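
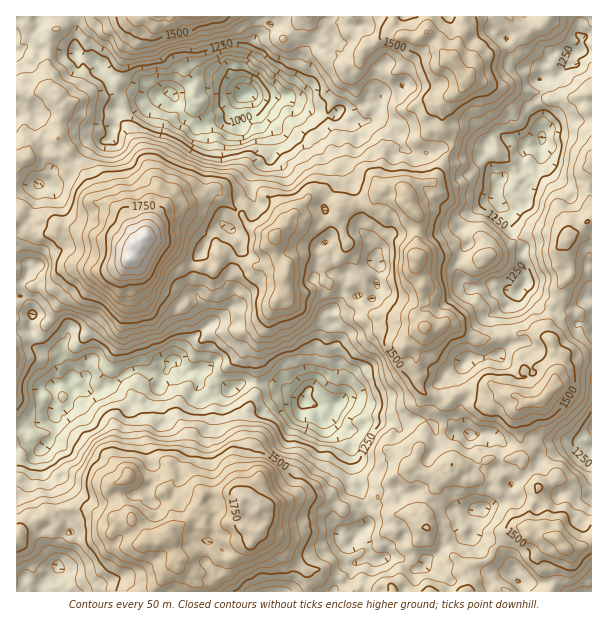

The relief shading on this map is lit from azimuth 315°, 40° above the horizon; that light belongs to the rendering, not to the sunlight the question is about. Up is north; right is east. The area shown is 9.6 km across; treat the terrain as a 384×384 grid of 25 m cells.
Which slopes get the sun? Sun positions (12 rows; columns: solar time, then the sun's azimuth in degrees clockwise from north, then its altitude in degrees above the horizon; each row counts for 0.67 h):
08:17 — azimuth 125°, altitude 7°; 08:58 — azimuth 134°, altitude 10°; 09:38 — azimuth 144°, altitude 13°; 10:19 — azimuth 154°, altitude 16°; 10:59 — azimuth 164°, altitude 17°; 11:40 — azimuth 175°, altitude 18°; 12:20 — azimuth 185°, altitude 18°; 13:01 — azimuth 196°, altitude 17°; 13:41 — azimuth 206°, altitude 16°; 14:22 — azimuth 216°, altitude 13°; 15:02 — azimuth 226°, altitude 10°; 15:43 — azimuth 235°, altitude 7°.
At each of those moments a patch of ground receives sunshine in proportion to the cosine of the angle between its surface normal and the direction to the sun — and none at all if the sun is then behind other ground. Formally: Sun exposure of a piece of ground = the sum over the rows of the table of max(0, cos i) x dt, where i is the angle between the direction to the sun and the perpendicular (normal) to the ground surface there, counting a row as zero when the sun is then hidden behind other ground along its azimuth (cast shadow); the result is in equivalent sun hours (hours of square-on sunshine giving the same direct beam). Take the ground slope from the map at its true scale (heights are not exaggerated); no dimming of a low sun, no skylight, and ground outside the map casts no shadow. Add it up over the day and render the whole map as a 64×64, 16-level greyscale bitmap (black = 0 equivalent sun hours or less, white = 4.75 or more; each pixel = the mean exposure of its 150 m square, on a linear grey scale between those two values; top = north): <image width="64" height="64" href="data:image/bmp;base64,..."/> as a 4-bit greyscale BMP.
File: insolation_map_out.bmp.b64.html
<image width="64" height="64" href="data:image/bmp;base64,Qk12CAAAAAAAAHYAAAAoAAAAQAAAAEAAAAABAAQAAAAAAAAIAAATCwAAEwsAABAAAAAAAAAAAAAAABEREQAiIiIAMzMzAERERABVVVUAZmZmAHd3dwCIiIgAmZmZAKqqqgC7u7sAzMzMAN3d3QDu7u4A////AIZlVXmHVDRpy7urzdzu3LqsuEFVdEMBERE0RSETNZ7sZ5ZEZ4mWVmecuGeMzszu2pmYUzEQIhADVTRTE2nJrMm6h0Zneay6l3mGVXnO79uoVWUhAAASMURVZ3d2rIrN2926qZmbze7HZWd4h63tzLZBFEVDETZ3RXQjeZu5vdy83Kruyrq5q7yWRHZGnO7aiFVCIkaZiKylIRJHu5iquYt3ncuYmZVVd5llRYeHi7qIl0RTNol1iodDI0ar26piJFZ3lmd4eXQjVWaJeIdodVV3ZlYzeIiJhlZlVpp3UiIRFZlmh2VohhACV3Z4ZVWXZVVou4ZWeWVUVUMiMzIhIyETNViHU0JDEBAFdkSImHeHZompiHZ2REVEMiMwAAATIQARJEQ0IgASMjRkV3dmZ4iZl0VHZCESR4d2dTAkMQIRIAAAE2hkEjWERGd4VTERNmdlITZlMjWIiru5VFZkI1QhAAE2h5vJUzQ0ETMRIzECNDJERWZql4m6y3Y0ZminZCEAIlZUJZhTNDIAEQAkQxAAEjJER6mZaKh2ZohSFXVDAAEkIzETIxJDQgARAAEyERERECNUaHNXeGVleIMjIgAQABADIzABJEMQABEAAAAAEAEAJGVDVDRDNXiIdjABESEAEDIzEAABAAAAAAAAAAAQAQAlZkRXQRESERNHdCIjNEIjMiAAAAAAAAAAAAIgAAAAEhIiEzVDEQACV2VUREYkRTMyAAAAAAAAAAAAASEAAAASERIRI0UzNFe7mZupc3UxEhASEAAAAAAAAAAAEgAAACQyE0QzZoq+/szczNy4hUIyITIQAAAAAAAAAAARAAAAESRGaJmqu93cvM3+3MuXREQyIQAAAAAAAAAAIiIgAREBIzRpqpq5iImGrLq7y1QkRDEQABEAABAAAAAjIzIiNDM1ZVebhWlWaIcyabupVEMyNEMiIRAAERIQABNEVjRmdlZ5mqUiElZ1EQE2qneHd3RURnQiIgEBIjVUZ2Vndmd2hnm6iHIhIyEQASVFZ5mZh3aHh2REMiMza828qHiIh2dlecqGh0ARAAJUMjR4eIiIqGeruYRDWahXu7zLmrqYnMuaqHiqZDIAAyMyJFhURnnMur7+zMupy8uqzP/8qru63cyqmqmJmWNDMjZFVFaah3zd3u/v/cq8uqrO/uy6mZqrp1aty8zKmpVGlzESNHunV7zO3///62iaqqzO7ty7p3l0R6q83GM0V3dSMhOGebiJu6zv/r3etUU2mszNynest2ZVZVaHUQABEyIkNWNGzv7M3v/8zOzLp3Z6zv7IeJdnZVYwETNTEAAAATZ3iam///7d3bqom73ZZXerupuXh1EjMzVQESZBAAE1djRau6qs3t3LuquFjLqYZFeHmt11M0JVZ3YRAhIAAjWJZKuZmqvu3LvKmIq5mHmFRmRHmImGRomZdUMjMzIBV5iYckeszN3e/+ypq7uoy5d3d0RWZnV3ioVFZYl3dDVVaap1NZmpiJvtyqqpqJmHiGVmhmdnUySJp2Zpre24aJpleGZnVUM0WLmb3JYkiXZGdEaGd6lTV1eYeHVou6eIh4hmvMlTJFVVR5rMpzVlQ4uWNWZWmWd2ZSRldCNWZVZ4mHi7uoZ3d2RXi6mIhCNFZ6mHdkd3ZphBASNEIiI1dlV5qph5d3ZUQiJlZXmVISZ2Zpqrl1NYl0QjMyJDIhJndVaKhFVmRCMjEQJWeac1dyEUeIeYZnmYiHh1QxARETRFM1llUxFFVUMAATZ5iYiEISJGZld4mqiKp4lkEBAREkQyI0QQAUh1UxAARmdoqVMSMRNVVniZeLhEablRESMRNDAkEQACVUMQAAADRGeXMSYwAWdkQ2eYd2V5hnUiRDQyETQxATRBAAAAAjNERWVCMgABJGMRRndkNWZXd1NERDEUZWVWZTEAAAAiERIhEiEQAAABEjRFIiE1ZUNnRTVUIDV2eadmQhAAASAAAAAAEQAAAAATNFIAAAAEd2ZndTQhRniKd4ZCAAACEAAAAAAAAAAAAAIyEAAAAANmU4qFQxJFRjNGVkAAAAEAAAAAAAAAAAEQIRAREAAAE3ZWZ2MiM0VEM0VkEAAAAQAAAAAAAAAAABIhEAEzI3iGeHZVNVQkVDIxNVMiEAAAAAAAAAAAAAAiIhMhIiEkaauJuoRolUVlVDM0Q0MxAAAAAAAAAAAAEiESIBEyJHZmd2eLurundmZEMjRXZkIhAAAAAAAAAAABESIyNWZGiYiYl4q8mHiJh3ZWeHd2QyIQAAAAIQAAABEBNVZXdkd5h5mru8uoesuYdoiYdFd2VRAAAAIzEAAAERRHaruFRBJGWL7szMqniIiHVXVDEVVWVCEAEkMgAAJGeHWayod2MiNEat26yoZDMkVEMyEiE0aGZ2ZkREMiNomol5rLqal2h4Z3mHU1UhIiMiEiMgEiWKvc25hlZWeYm8uqqZi5h5qZu5ZWQyNIdkIBJUMiM0V8///bmKuXiKrMypuWR5l0aYh6lCVnV4dmZDQ0I1Qkiq3v/93f/+//3d7aqFU2eqq7p2U0M1iImoVUMnV2eHibu83v///////tzKp2dURYzuzIYQMTM1eqmql3Z1aamc3Kur7//////6h2eahVhjOKmXpjJHMTVpztuGWHVXiqqKq7q+7e//66yUJoqGhVNFYhI0IlZld4Zpu6mnZUNpmaiIipic7//f2nh2mphXp3MyAQIiVGd5USWHmo"/>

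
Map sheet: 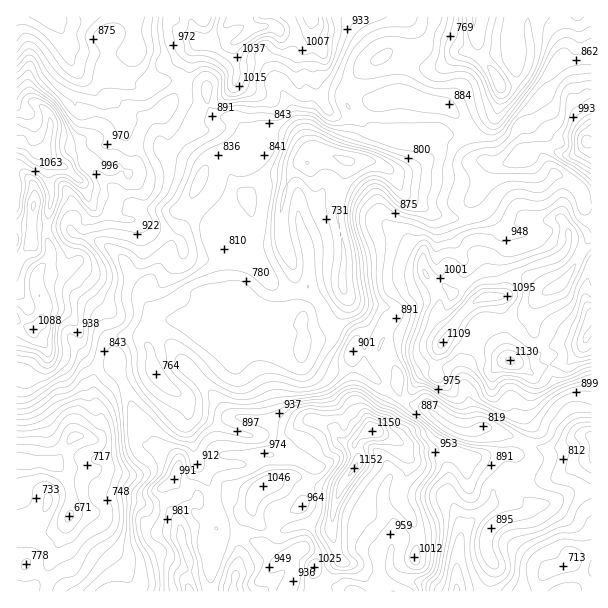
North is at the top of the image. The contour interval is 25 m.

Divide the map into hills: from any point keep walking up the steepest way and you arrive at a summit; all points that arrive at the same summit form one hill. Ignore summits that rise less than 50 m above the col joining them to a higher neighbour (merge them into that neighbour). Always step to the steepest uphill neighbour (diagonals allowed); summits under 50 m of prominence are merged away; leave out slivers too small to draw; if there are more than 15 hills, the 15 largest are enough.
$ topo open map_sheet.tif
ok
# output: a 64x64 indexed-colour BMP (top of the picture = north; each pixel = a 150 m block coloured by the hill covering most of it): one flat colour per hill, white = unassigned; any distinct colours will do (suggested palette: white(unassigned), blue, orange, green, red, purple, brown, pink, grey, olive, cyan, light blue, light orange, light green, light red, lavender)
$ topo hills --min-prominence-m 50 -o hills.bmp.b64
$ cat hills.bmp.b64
<image width="64" height="64" href="data:image/bmp;base64,Qk12CAAAAAAAAHYAAAAoAAAAQAAAAEAAAAABAAQAAAAAAAAIAAATCwAAEwsAABAAAAAAAAAA////ALR3HwAOf/8ALKAsACgn1gC9Z5QAS1aMAMJ34wB/f38AIr28AM++FwDox64AeLv/AIrfmACWmP8A1bDFABERERERERqqqqqqzMzMzCIiIiIiIiIiIiERERERERERERERERERqqqqqqrMzMzMwiIiIiIiIiIiIRERERERERERERERERGqqqqqqszMzMzCIiIiIiIiIiIhERERERERERERERERGqqqqqqqzMzMzMIiIiIiIiIiIiERERERERERERERERGqqqqqqqrMzMwiIiIiIiIiIiIiIREREREREREREREREaqqqqqqqszMyyIiIiIiIiIiIiIhEREREREREREREREaqqqqqqqqy7u7IiIiIiIiIiIiIiIREREREREREREREaqqqqqqqqq7u7uyIiIiIiIiIiIiIhEREREREREREREaqqqqqqqqoru7u7IiIiIiIiIiIiIiIRERERERERERESIiqqqqqqoiu7u7u7siIiIiIiIiIiIiIRERERERERERIiIiIiIqoiK7u7u7uyIiIiIiIiIiIiIhEREREREREREiIiIiIiIiIru7u7u7IiIiIiIiIiIiIiERERERERERESIiIiIiIiIru7u7u7uyIiIiIiIiIiIiIiERERERERESIiIiIiIiIiu7u7u7u7IiIiIiIiIiIiIiIiIiIRERFSIiIiIiIiIiIiIiIru7IiIiIiIiIiIiIiIiIiIiIVVVUiIiIiIiIiIiIiIiIiIiIiIiIiIiIiIiIiIiIiIiVVVVIiIiIiIiIiIiIiIiIiIiIiIiIiIiIiIiIimZkiJVVVVVUiIiIiIiIiIiIiIiIiIiIiIiIiIiIiKZmZmZkVVVVVVSIiIiIiIiIiIiIiIiIiIiIiIiIhEZmZmZmZkRVVVVVVIiIiIiIiIiIiIiIiIiIiIiIiIhERmZmZmZmRFVVVVVUiIiIiIiIiIiIiIiIiIiIiIiIRERmZmZmZmREVVVVVVSIiIiIiIiIiIiIiIiIiIiIiERERGZmZmZmZERVVVVVVEiIiIhEiIiIiIiIiIiIiIiIREREZmZmZmZERFVVVVVUREiIhERIiIiIiIiIiIiIhERERERmZmZmZkREVVVVVVRERERERESIiIiIiIiIiIhEYgRERiZmZmZkRERVVVVVVEREREREREiIiIiIiERERERiIiIiJmZmZmRERFVVVVVURERERERERIiIiIiERERERGIiIiIiZmZmZEREVVVVVVVERERERERESIiIiIREREREYiIiIiJmZmZERERVVVVVVVVFVEREREzESIiIhERERERiIiIiImZmZkRERFVVVVVVVVVVRERMzMxERESERERERiIiIiIiImZkREREVVVVVVVVVVVMzMzMzERERERERERiIiIiIiIiIiRERERVVVVVVVVVVMzMzMzEREREREREYiIGIiIiIiIiIERERFVVVVVVVVVMzMzMzMRERERERERERERiIiIiIiIiBEREVVVVVVTMzMzMzMzMxERERERERERERERGBiIiIiIgRERVVVVVTMzMzMzMzMxERERERERERERERERGIiIiIgRERFVVVVTMzMzMzMzMzERERERERERERERERERiIiIgREREVVVVTMzMzMzMzMzMRERERERERERERERERGIiIgRERERNVVVMzMzMzMzMzMxEREREREREREREREREREYiBERERE1VVUzMzMzMzMzMzERERERERERERERERERERGIERERETNVVTMzMzMzMzMzMREREREREREREREREREREYERERERMzMzMzMzMzMzMzMxEREREREREREREREREREREREREREzMzMzMzMzMzMzMRERERERERERERERERERERERERERETMzMzMzMzMzMzERERERERERERERERERREREERERERERMzMzMzMzMzMzMREREREREREREREREURERERBERERERQzMzMzMzMzMzMzEREREREREREREREUREREREQRERERFDMzMzMzMzMzMzMREREREREREREREUREREREREREQRFEMzMzMzMzMzMzMzERERERERERERERREREREREREREREQzMzMzMzMzMzMzMREREREREREREREURERERERERERERDMzMzMzMzMzMzMzMxERERERF3ERERFEREREREREREREMzMzMzMzMzMzMzMzMREREXd3cREREUREREREREREREQzMzMzMzMzMzMzMzM2EREWd3d3ERERRERERERERERERDMzMzMzMzMzMzMzMzZmZmZ3d3cREREREREUREREREREMzMzMzMzMzMzMzMzZmZmZ3d3dxERERERERFEREREREQzMzMzMzMzMzMzM2ZmZmZnd3dxERERERERERRERERERDMzMzMzMzMzMzM2ZmZmZnd3d3EREREREREREUREREREMzMzMzMzMzMzMzZmZmZmd3d3cRERERERERERREREREQzMzMzMzM2ZjM2ZmZmZmd3d3dxEREREREREREURERERDMzMzMzM2ZmZmZmZmZmZnd3d3cRERERERERERFEREREMzMzMzMzNmZmZmZmZmZmd3d3d3ERERERERERERREREQzMzMzMzM2ZmZmZmZmZmZnd3d3d3ERERERERERFERERDMzMzMzMzZmZmZmZmZmZmd3d3d3d3EXd3dxEREUREREMzMzMzMzNmZmZmZmZmZmZ3d3d3d3d3d3d3ERERREREQzMzMzMzM2ZmZmZmZmZmZnd3d3d3d3d3d3cRERFERERDMzMzMzMzZmZmZmZmZmZmd3d3d3d3d3d3dxEREURERE"/>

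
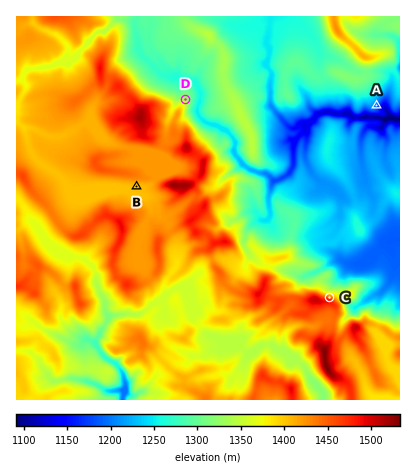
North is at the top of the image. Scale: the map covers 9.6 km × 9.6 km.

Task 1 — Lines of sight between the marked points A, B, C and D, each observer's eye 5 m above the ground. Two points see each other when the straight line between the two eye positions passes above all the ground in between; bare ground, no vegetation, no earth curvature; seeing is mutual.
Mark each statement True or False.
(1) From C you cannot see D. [False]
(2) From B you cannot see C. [True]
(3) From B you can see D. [False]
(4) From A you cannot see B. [True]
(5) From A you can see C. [True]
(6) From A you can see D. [False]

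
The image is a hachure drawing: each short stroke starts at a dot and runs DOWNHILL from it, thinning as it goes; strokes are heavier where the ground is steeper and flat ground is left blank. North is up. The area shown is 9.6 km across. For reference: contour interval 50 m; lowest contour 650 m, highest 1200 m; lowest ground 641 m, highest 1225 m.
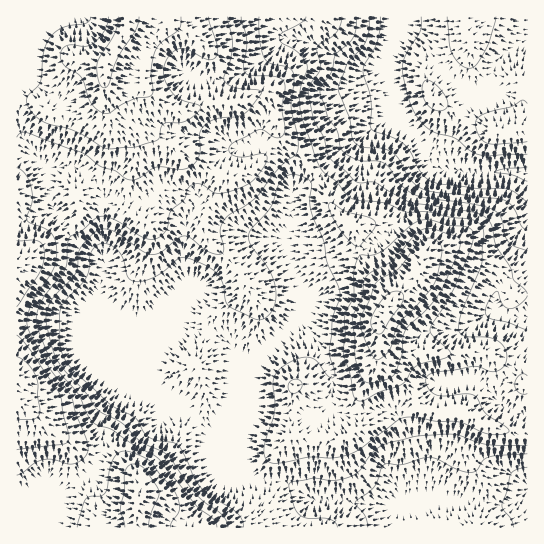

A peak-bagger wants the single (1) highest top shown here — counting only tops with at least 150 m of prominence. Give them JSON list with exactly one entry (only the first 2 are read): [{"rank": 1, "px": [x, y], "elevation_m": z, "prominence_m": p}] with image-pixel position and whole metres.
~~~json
[{"rank": 1, "px": [386, 310], "elevation_m": 1117, "prominence_m": 209}]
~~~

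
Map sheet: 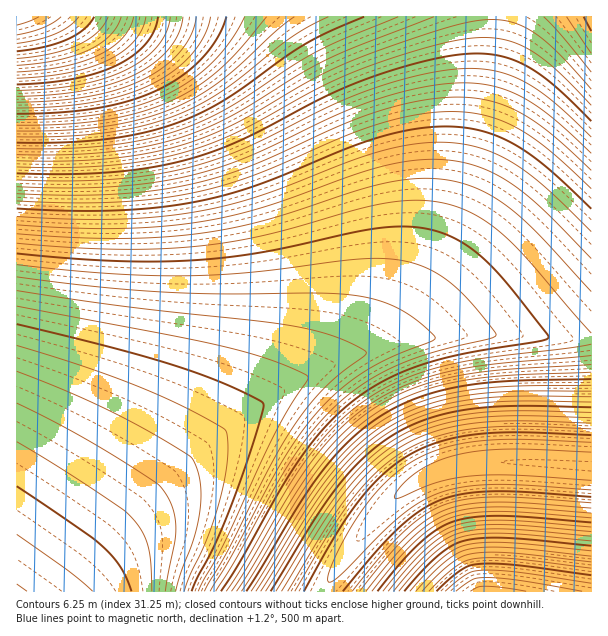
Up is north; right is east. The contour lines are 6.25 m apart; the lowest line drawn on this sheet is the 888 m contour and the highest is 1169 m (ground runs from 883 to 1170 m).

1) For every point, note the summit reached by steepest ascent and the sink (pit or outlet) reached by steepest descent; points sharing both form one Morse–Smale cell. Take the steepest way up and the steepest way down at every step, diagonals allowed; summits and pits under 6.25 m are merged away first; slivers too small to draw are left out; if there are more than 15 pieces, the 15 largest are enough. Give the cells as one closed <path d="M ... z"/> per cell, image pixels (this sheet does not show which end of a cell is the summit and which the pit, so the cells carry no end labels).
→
<path d="M492 16l-476 1 1 575 45 0 35-43 44-45 53-48 40-34 62-40 43-21 42-13 9-9 25-40 23-44 25-69 21-87 9-64z"/><path d="M515 334l-72 2-47 7-49 15-51 24-56 36-58 48-70 67-50 58 261 1 23-37 32-40 26-25 31-18 29-8 33-2 94 4 1-125z"/><path d="M591 16l-98 1-1 33-8 49-21 87-25 69-23 44-31 47 45-9 35-3 51 0 77 5z"/><path d="M519 462l-55 2-29 8-18 9-22 17-27 27-42 59-2 7 267 1 1-125z"/>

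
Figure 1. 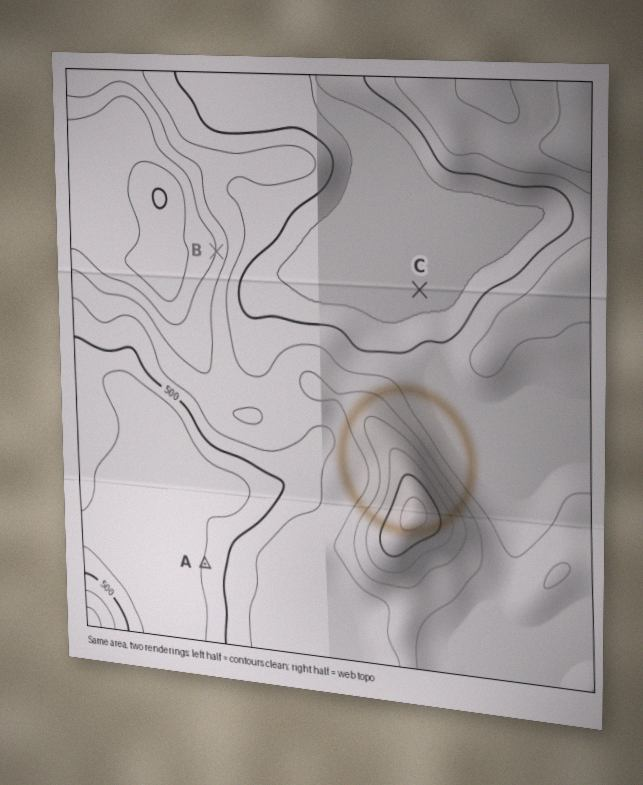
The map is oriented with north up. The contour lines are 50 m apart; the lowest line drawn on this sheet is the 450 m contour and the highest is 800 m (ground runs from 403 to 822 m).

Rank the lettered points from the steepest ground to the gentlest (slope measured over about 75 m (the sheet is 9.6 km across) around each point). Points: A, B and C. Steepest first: B A C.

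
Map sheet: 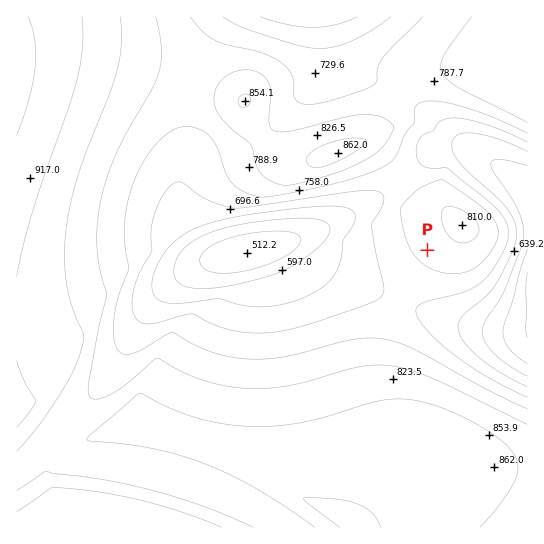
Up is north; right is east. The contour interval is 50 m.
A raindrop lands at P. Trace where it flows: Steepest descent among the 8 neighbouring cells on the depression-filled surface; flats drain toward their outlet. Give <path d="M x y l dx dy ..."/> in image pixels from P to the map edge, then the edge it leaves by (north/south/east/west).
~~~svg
<path d="M427 250l-36 36 0 7 10 9 8 4 2 0 4 3 7 1 4 3 3 0 5 2 4 0 5 3 10 1 1 2 5 0 2 1 6 0 2 1 58 0"/>
exit: east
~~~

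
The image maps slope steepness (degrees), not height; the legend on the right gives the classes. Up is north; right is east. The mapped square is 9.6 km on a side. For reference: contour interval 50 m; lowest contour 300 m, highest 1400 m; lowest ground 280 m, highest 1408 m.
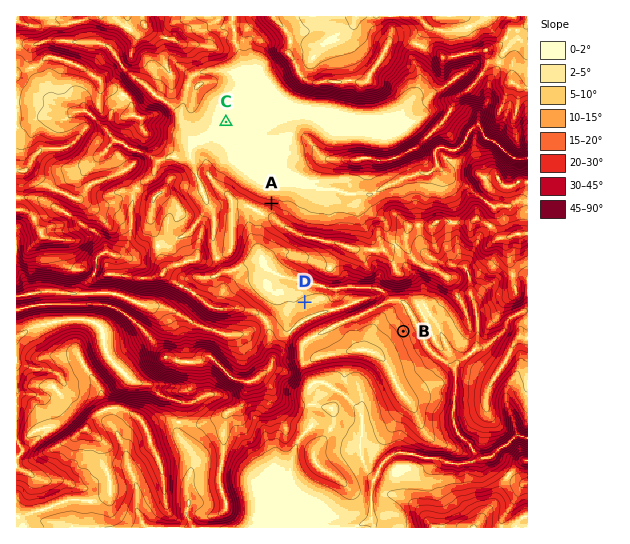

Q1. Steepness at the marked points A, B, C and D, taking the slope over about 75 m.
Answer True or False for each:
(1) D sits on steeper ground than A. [False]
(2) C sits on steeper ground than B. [False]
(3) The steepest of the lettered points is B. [False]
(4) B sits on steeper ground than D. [True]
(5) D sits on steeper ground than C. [True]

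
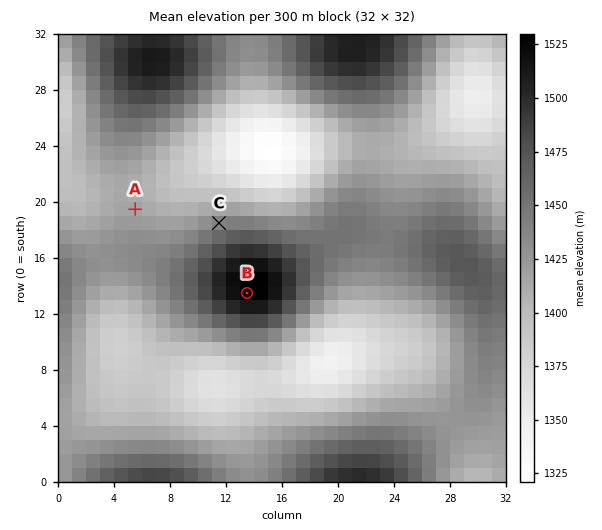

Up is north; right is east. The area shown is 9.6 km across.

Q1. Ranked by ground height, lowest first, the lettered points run A C B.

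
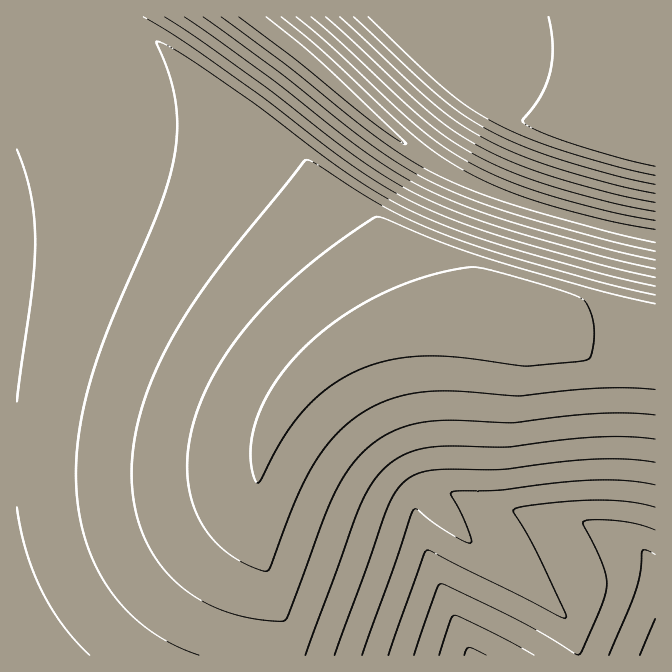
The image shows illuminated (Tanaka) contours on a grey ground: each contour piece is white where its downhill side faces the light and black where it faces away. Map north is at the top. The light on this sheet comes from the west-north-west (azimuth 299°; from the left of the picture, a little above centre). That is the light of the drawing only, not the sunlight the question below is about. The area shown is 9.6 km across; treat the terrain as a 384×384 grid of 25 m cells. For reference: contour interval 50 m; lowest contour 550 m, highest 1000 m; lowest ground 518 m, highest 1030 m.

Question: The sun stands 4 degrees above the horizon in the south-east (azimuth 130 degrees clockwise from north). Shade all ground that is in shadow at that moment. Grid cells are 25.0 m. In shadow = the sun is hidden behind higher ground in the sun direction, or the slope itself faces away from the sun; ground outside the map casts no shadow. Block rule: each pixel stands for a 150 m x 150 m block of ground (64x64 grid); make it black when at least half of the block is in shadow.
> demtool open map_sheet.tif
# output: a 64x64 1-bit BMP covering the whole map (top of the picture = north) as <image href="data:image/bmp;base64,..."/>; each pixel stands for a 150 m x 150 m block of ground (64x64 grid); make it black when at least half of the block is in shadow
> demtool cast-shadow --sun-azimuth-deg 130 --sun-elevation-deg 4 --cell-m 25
<image width="64" height="64" href="data:image/bmp;base64,Qk0+AgAAAAAAAD4AAAAoAAAAQAAAAEAAAAABAAEAAAAAAAACAAATCwAAEwsAAAIAAAAAAAAA////AAAAAAAAAAAAAAAAAAAAAAAAAAAAAAAAAAAAAAAAAAAAAAAAAAAAAAAAAAAAAAAAAAAAAAAAAAAAAAAAAAAAAAAAAAAAAAAAAAAAAAAAAAAAAAAAAAAAAAAAAAAAAAAAAAAAAAAAAAAAAAAAAAAAAAAAAAAAAAAAAAAAAAAAAAAAAAAAAAAAAAAAAAAAAAAAAAAAAAAAAAAAAAAAAAAAAAAAAAAAAAAAAAAAAAAAAAAAAAAAAAAAAAAAAAAAAAAAAAAAAAAAAAAAAAAAAAAAAAAAAAAAAAAAAAAAAAAAAAAAAAAAAAAAAAAAAAAAAAAAAAAAAAAAAAAAAAAAAAAAAAAAAAAAAAAAAAAAAAAAAAAAAAAAAAAAAAAAAAAAAAAAAAAAAB8AAAAAAAAB/wAAAAAAAB//AAAAAAAA//8AAAAAAAf//wAAAAAAH///AAAAAAB///8AAAAAAf///gAAAAAD///wAAAAAA///8AAAAAAH//+AAAAAAA///gAAAAAAH//4AAAAAAA//+AAAAAAAD//gAAAAAAAf/4AAAAAAAD//AAAAAAAAP/wAAAAAAAB/8AAAAAAAAP/gAAAAAAAA/4AAAAAAAAH/AAAAAAAAA/wAAAAAAAAD+AAAAAAAAAfwAAAAAAAAD8AAAAAAAAAPAAAAAAAAAB4AAAAAAAAAOAAAAAAA=="/>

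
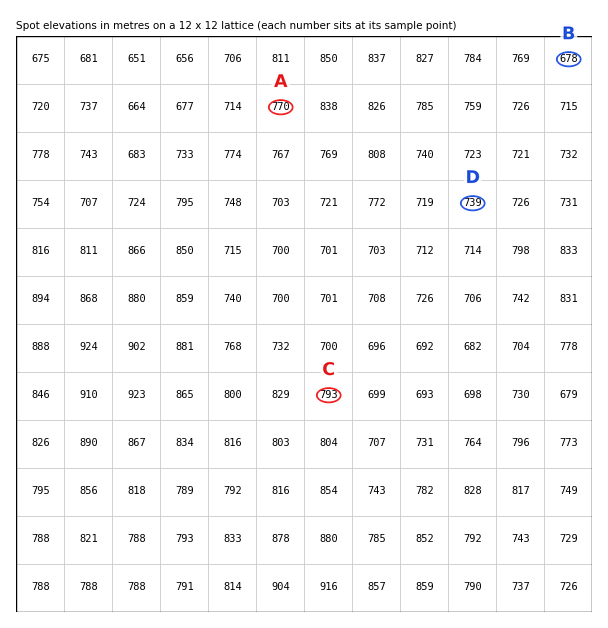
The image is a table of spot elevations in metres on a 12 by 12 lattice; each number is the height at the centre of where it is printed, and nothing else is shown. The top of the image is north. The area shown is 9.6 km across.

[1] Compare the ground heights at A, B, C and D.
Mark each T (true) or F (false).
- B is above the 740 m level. F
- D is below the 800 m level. T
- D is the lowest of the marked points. F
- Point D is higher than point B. T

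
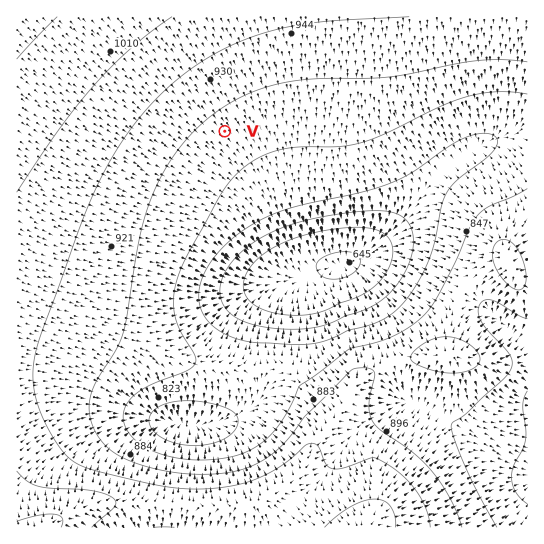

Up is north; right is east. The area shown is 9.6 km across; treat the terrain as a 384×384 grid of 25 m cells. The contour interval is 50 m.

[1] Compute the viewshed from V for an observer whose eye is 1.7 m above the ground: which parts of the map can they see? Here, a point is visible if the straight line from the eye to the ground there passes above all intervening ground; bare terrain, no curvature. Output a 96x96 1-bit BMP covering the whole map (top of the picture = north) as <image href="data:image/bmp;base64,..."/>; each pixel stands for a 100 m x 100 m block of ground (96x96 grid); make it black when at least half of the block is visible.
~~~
<image width="96" height="96" href="data:image/bmp;base64,Qk2+BAAAAAAAAD4AAAAoAAAAYAAAAGAAAAABAAEAAAAAAIAEAAATCwAAEwsAAAIAAAAAAAAA////AAAAAAD/AAAAAAAD/4AAAAD/gAAAAAAB/8AAAAD/4AAAAAAB//AAAAD//AAAAAAB//gAAAD//8AP/+AA//wAAAD///////4A//+AAAD///////+Af//4AAD////////Af//8AAD////////wf//8AAD////////4P//4AAD////////8H//wAAD////////+D//AAAD////////+B/8AAAD/////////A/wAAAD///+AA///gPAAAAD///gAAP//gAAAAAD//+AAAD//wAAAAAD//4AAAB//wAAAAAD//wAAAA//4AAAAAD//gAAAAf/8AAAAAD//AAAAAP/8AAAAAD/+AAAAAH/+AAAAAD/8AAAAAH/+AAAAAD/8AAAAAD//AAAAAD/4AAAAAD//gAAAAD/4AAAAAB//wAAAAD/wAAAAAB//wAAAAD/wAAAAAB//4AAAAD/gAAAAAD//8AAAAD/gAAAAf////AAAAD/gAAAP/////wAAAB/AAAB///////4AAAEAAAP////////gAAAAAB/////////+AAAAAP//////////gAAAA///////////gAAAf///////////AAAD////+A//////AAAH////AAAf///+AAAP///4AAAH///8AAAP///wAAAB///4AAAf///gAAAAP//4AQAf///AAAAAD//4AwAf///AAAAAA//4DwAf//+AAAAAAf/8HgA///+AAAAAAH/+PgA///+AAAAAAH///gA///+AAAAAAD///gA///+AAAAAAB///gA///+AAAAAAA///gA////AAAAAAA///gA////AAAAAAAf//AA////gAAAAAAf//AA////gAAAAAAP//AA////wAAAAAAP//AA////4AAAAAAH//AA////8AAAAAAH//gA////+AAAAAAH//wA/////AAAAAAD//8Af////wAAAAAD//8Af////4AAAAAB//8Af/////AAAAAB//8Af/////wAAAAA//8AP//////gAAAAP/8AP//////+AAAAH/8AP///////wAAAB/8AH///////8AAAAf8AH///////+AAAAH8AD////////AAAAB8AD////////gAAAAcAB////////gAAAAMAB////////wAAAAAAA////////4AAAAAAA////////4AAAAAAAf///////8AAAAAAAP///////8AAAAAAAH///////+AAAAAAAD////////AAAAAAAB////////AAAAAAAA////////gAAAAAAAf///////wAAAAAAAP///////4AAAAAAAH///////8AAAAAAAD///////+AAAAAAAB////////AAAMAAAAf///////wAA8AAAAP///////8AH8AAAAH//////////8AAAAD//////////8AAAAA//////////8AAAAAf/////////8AAAAAP/////////8AAAAAH/////////8AAAAAD/////////8AAAAAB/////////8AAAAAAf////////8="/>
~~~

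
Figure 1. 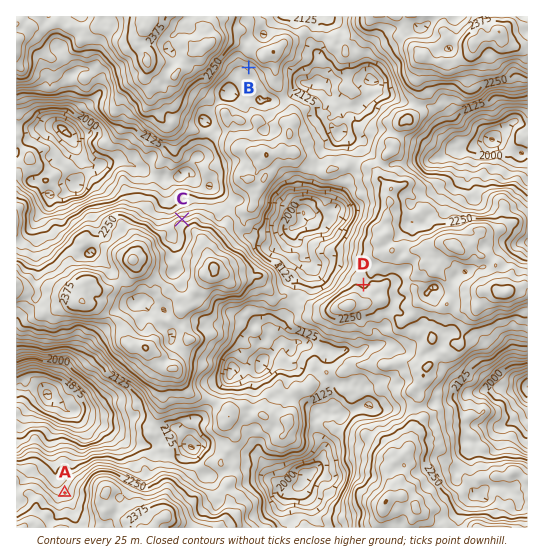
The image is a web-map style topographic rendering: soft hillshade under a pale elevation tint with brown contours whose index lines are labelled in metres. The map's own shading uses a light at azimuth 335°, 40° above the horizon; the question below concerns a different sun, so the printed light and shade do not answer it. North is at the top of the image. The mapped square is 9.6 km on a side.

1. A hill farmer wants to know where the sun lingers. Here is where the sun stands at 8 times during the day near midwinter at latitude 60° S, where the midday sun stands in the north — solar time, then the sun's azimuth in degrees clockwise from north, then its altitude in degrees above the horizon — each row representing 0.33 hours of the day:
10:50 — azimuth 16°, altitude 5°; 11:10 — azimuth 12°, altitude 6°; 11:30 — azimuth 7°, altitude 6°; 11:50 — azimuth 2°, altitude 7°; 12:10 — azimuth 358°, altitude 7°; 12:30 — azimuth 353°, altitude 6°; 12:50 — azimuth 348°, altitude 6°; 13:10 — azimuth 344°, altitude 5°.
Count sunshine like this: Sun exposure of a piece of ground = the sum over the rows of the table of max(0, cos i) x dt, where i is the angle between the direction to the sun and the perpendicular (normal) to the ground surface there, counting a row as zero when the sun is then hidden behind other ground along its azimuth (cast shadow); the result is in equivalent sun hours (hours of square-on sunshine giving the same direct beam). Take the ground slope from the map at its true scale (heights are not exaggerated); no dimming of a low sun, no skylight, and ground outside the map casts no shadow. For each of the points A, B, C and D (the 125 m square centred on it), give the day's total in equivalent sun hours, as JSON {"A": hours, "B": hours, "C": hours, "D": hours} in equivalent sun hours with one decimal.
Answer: {"A": 0.5, "B": 0.0, "C": 0.9, "D": 0.5}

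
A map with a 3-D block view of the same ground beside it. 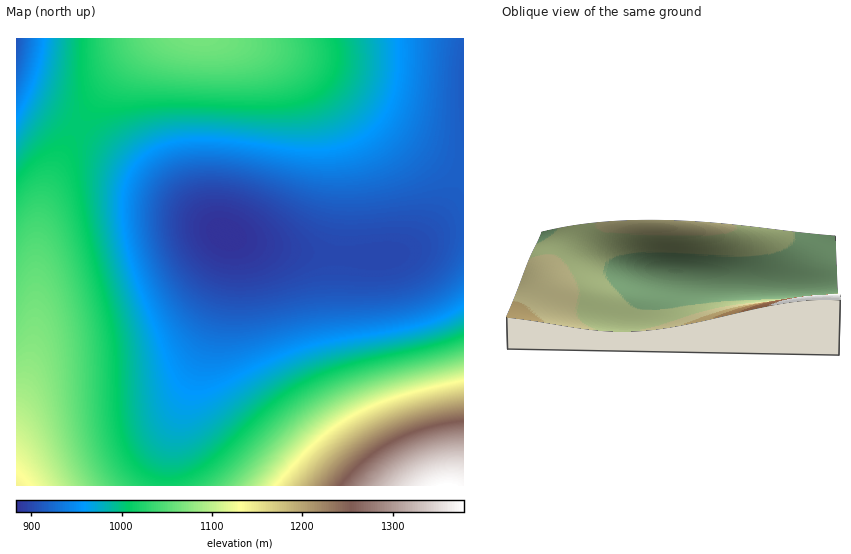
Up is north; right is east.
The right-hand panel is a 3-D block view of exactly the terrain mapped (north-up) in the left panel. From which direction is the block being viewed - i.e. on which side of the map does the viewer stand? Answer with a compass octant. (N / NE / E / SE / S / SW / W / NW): S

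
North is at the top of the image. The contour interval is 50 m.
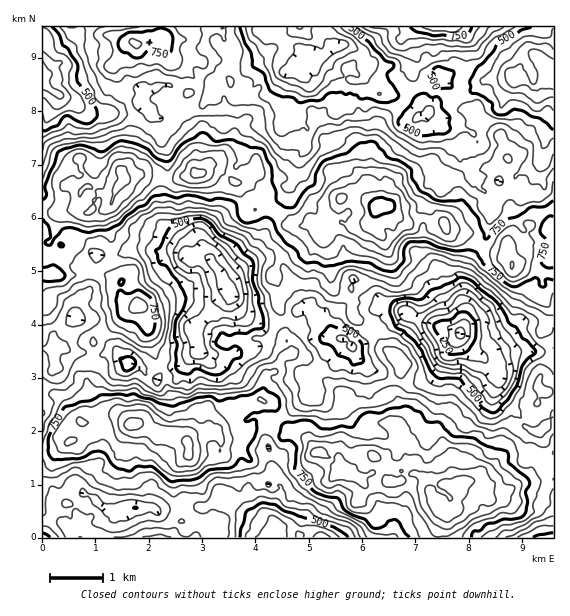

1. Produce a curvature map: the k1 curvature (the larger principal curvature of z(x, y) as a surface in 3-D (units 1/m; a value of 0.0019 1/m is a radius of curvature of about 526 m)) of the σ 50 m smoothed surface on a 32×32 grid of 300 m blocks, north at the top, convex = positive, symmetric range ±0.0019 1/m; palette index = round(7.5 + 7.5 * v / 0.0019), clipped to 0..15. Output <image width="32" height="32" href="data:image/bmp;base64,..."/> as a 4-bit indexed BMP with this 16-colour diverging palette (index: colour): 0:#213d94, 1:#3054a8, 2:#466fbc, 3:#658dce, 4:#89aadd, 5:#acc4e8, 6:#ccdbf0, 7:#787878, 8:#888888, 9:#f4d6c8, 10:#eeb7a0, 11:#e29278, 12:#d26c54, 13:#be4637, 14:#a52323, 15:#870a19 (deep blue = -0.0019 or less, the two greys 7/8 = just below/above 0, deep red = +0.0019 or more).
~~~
<image width="32" height="32" href="data:image/bmp;base64,Qk12AgAAAAAAAHYAAAAoAAAAIAAAACAAAAABAAQAAAAAAAACAAATCwAAEwsAABAAAAAAAAAAlD0hAKhUMAC8b0YAzo1lAN2qiQDoxKwA8NvMAHh4eACIiIgAyNb0AKC37gB4kuIAVGzSADdGvgAjI6UAGQqHAK67Z6qqvYpqxofsmsyZmoi6upem2K2YepvO+Xnf3K7tfIiouLi328yqn7qa2avci5iMvHqreJqYv+3NzM38vcraqMus/83OnNn7qquanbiZ3tnKma+dyJf/yvuZj8qsrN3Lvd/9vczP+MmKurmbyoeO69/qm6qarMqK/rqryKyprLzry73+//lXuni7nKiNy8nLjJqamX2pmuuruJypWexo3JbNnIit+ZyYiP26yYjemayWzZWbeK7qp7/6hqmKnIvfm/2Z3+29p3j8uoddmb65aMr9Zst327q/vX5aaauN2Jq/+su4mfl5vH49q3iMv4tm28urlmv6m+qq7Zppnaz+3s+qrZiL+KrFq7ibir/Ompacm1h4mrnLzJ7Kaa3ex9vWyaqKiYuqnIm/iL/Lzbu5qrh4lX3Lrsvd2v/fup313e75p8q63em6xv7a7biL37ra/Lq4usm2u/3L2Yi6u5fdud3O/+zcy4upzNiNmYqrrvvu2q3sj6mMy6mr2JvdptzayqWtrr6ZjIvKqavF28mMiZuam7iqaI3Nq2eHuvuqjXpdiJuqrKrMeq2nis+MrKicvJy8eou9rLqm2svNrIususiInHytmWm5q8yZyKXHmK37vOvKm5l53mm9irqYyLu5rtypqurae3qs2Zi8eXhsnv7fzI2Wfemaq8y8+oit"/>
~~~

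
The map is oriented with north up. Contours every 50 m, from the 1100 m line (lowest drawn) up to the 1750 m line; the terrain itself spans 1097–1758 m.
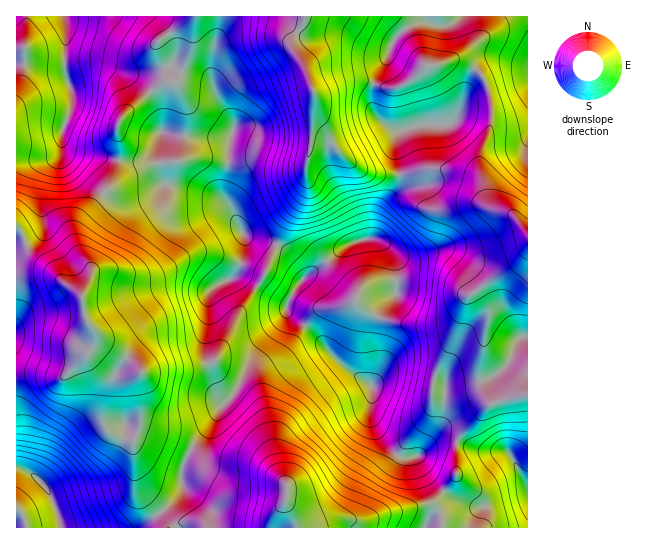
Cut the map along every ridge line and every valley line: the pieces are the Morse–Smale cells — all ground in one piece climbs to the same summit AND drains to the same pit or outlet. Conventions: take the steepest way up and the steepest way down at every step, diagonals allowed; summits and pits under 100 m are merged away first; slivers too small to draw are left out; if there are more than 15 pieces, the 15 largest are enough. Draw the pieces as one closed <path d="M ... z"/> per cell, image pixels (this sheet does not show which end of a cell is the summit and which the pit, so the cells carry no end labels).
<path d="M245 235l-1 18-7 20-6 6-13 5-7 7-3 8-3 55 15 40 6 5 5-1-12 12-7 13-15 16-6 12 18 16 9 4 11 1 25-3 16 4 12 7 5 5-2 18 14 22 18 0 18-6 27 2 21-8 51-12 22-26 1-33-15-2-9 4-15 12-16 1-17-14-9-13-5-13 1-36 4-16-3-16 0-22 11-22 12-11 0-29-5-15-8-7-8-4-20 2-10 6-14 12-25 17-5-11-12-13-14-8z"/><path d="M305 16l-108 0-4 7-2 27-12 28-4 3-13 2-28 22-14 14-3 15 3 7-1 18 14 4 8-2 8-6 13-23 27 5 41-1-2 31-5 27 17 35 9 8 26 7 14 8 12 13 6 11 42-32 21-5 3-4 4-20 6-10 14-16 3-14-29-2-13-5-21-18-6-11-18-17 2-28-10-25-13-22 1-9 8-12z"/><path d="M159 135l-7 16-6 8-13 4-14-2-8 25-28 31-6 9 0 19 3 8 11 14 0 11-8 15 0 16 5 14 11 15 8 9 22 12 12 12-4 8 0 14 4 21-1 16 50 21 22-28 7-13 10-11-9-5-15-40 3-55 3-8 7-7 13-5 6-6 7-20 1-14-14-32-6-7-24-9-35-6-2-2-5-20z"/><path d="M17 227l-1 240 13 5 15 13 11 20 6 23 76 0 22-14-22-27-2-10-2-35 8-24-4-25 0-14 4-8-12-12-22-12-8-9-14-20-4-23-16-11-15-16-19-14z"/><path d="M527 16l-221 0-13 22-1 9 13 22 10 25-2 28 18 17 6 11 21 18 21 7 20 0-3-36 5-8 17-6 32-1 9-10 5-15 10-11 28-12 26-2z"/><path d="M434 168l-34 7-3 14-14 16-6 10-2 18-4 5 8 2 12 10 5 15 0 29-12 11-11 22 0 22 3 16-3 20 16-10 14 0 30 6 22-47 10-35 21-16 27-16 15-18 0-15-15-19-15-4-10-8-5-17-8-9-18-6z"/><path d="M195 16l-130 1 2 18-3 31 1 9 7 16 0 15-9 23 0 14 3 5 9 4 44 7 1-18-3-15 3-7 38-34 7-4 10 0 4-3 12-28z"/><path d="M523 73l-21 3-28 12-10 11-5 15-9 10-32 1-17 6-5 8 0 15 5 21 33-7 23 3 18 6 8 9 5 17 10 8 15 4 14 18 1-158z"/><path d="M62 135l-1 14-7 8-11 3-27-1 0 67 4 4 11 24 19 14 15 16 13 8 4 5 9-19 0-11-11-14-3-8 0-19 6-9 28-31 8-25-48-10-8-8z"/><path d="M190 451l-9 20 2 18-3 5-20 19 9 15 17-7 13 2 8 5 234-1 0-10-8-13-10 0-34 8-27 9-27-2-18 6-18 0-14-22 2-18-5-5-12-7-16-4-25 3-11-1-9-4z"/><path d="M65 16l-49 1 1 142 33 0 8-4 3-6 2-20 9-23 0-15-7-16-1-9 3-31z"/><path d="M527 249l-14 18-27 16-21 16-10 35-15 28-6 19 16 4 36-5 12-7 10-10 11-24 9-4z"/><path d="M403 375l-14 0-15 9-2 2-1 16 0 15 5 13 9 13 17 14 16-1 15-12 9-4 15 1 3-6 31-32-13-11-21 3-22-2-3-2 1-10z"/><path d="M461 443l-5 2-1 33-21 23-6 2 5 1 6 7 2 6 0 10 86 1 1-41-17-32-8-4-21 0z"/><path d="M166 132l-6 2-1 7 0 22 5 20 2 2 35 6 24 9-2-11 5-22 3-30-42 0z"/>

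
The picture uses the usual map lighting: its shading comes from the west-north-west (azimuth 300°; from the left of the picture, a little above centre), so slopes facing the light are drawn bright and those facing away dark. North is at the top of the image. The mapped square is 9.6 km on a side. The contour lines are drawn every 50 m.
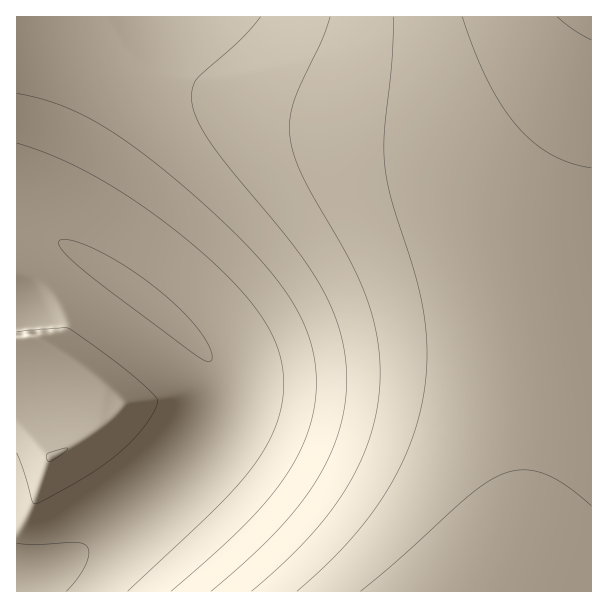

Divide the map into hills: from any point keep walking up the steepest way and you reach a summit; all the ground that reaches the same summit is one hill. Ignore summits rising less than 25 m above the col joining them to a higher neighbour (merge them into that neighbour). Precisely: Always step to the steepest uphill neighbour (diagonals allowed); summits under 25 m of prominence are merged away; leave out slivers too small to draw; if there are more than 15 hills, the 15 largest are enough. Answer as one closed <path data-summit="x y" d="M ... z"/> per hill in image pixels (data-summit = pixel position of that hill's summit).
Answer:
<path data-summit="591 17" d="M591 16l-574 0-1 205 10 2 31 17 68 43 48 37 45 46 12-2 135-46 72-17 40-5 48 0 45 5 21 5z"/><path data-summit="470 591" d="M525 296l-66 2-54 9-84 24-91 33-12 2-5-4 7 19 0 20-3 12-12 24-17 22-23 25-49 42-53 38-28 13-18 5-1 9 575 1 1-286-11-4z"/><path data-summit="51 456" d="M21 222l-5 0 1 360 25-8 29-15 78-60 26-25 24-28 15-26 6-19 0-20-8-18-7-10-32-33-72-54-44-26z"/>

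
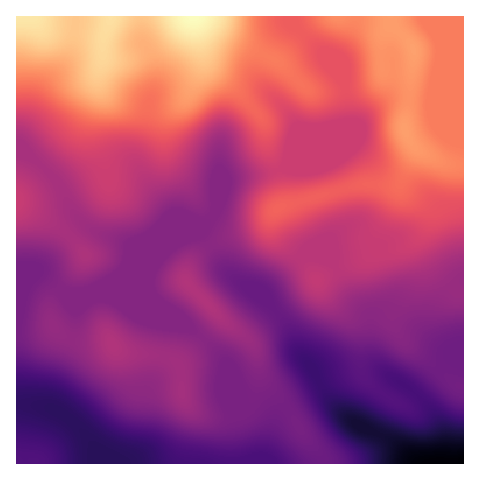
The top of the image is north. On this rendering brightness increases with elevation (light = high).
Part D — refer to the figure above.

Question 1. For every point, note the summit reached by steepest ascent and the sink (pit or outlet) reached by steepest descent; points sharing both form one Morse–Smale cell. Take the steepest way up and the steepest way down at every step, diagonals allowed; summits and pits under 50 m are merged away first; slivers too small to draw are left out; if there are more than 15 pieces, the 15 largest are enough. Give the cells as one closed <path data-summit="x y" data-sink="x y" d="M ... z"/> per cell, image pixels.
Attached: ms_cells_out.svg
<path data-summit="194 17" data-sink="463 463" d="M292 16l-276 1 0 313 18 1 19-5 10 10 12 4 33 0 11 11 41 5 19 8 35-39 4-6-1-5 34 27 4 8 4 19 7 16 22 25 15 25 19 21 3 9 138 0 0-182-11 7-7 8-5 16 2 15 6 14 6 9 6 3-8 4-19 18-16 19 1 1-7-7-32-19-6-8-3-11 0-32-20-24-18-35-4-2-24-3-38 36 3 12-16-14-16-8-12-11-24-37-15 3-58 24 6-6 10-5 60-24 13-15 0-9 10-22 56-10 28-31 37-16-4-40-15-16-5-12-29-28z"/><path data-summit="413 49" data-sink="463 463" d="M463 16l-170 0 2 10 29 28 5 12 15 16 4 40-37 16-28 31-56 10-10 22 0 9-13 15-60 24-15 10 57-23 15-3 24 37 12 11 16 8 14 13-1-11 38-36 24 3 4 2 18 35 20 24 0 32 3 11 6 8 32 19 6 6 35-37 8-4-6-3-6-9-6-14-2-15 5-16 7-8 12-8z"/><path data-summit="194 17" data-sink="94 463" d="M218 315l-1 6-7 9-31 34-19-8-41-5-11-11-33 0-12-4-10-10-19 5-17 0-1 132 307 1-1-9-16-16-18-30-26-31-6-25-5-12z"/>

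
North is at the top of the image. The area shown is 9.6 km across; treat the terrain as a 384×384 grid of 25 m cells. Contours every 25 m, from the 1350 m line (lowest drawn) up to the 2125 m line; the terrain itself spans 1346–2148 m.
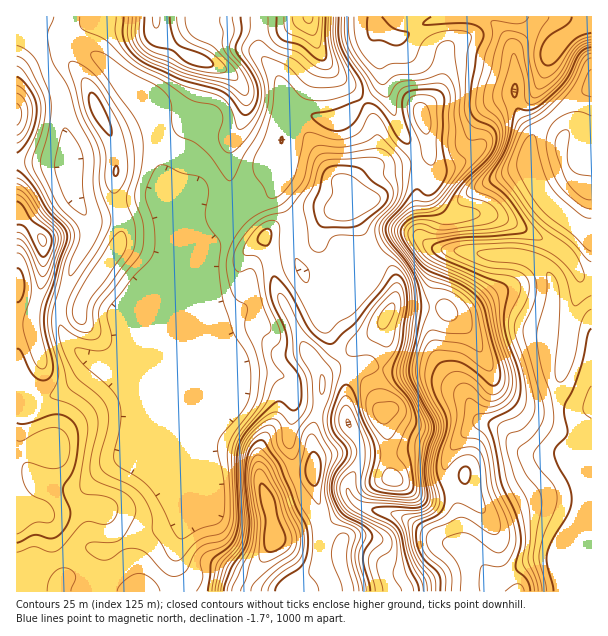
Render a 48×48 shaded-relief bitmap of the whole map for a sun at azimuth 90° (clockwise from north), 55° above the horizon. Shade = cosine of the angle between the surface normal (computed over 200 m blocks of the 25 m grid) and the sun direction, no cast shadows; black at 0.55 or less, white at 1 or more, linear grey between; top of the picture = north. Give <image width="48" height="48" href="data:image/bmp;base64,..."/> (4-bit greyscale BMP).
<image width="48" height="48" href="data:image/bmp;base64,Qk32BAAAAAAAAHYAAAAoAAAAMAAAADAAAAABAAQAAAAAAIAEAAATCwAAEwsAABAAAAAAAAAAAAAAABEREQAiIiIAMzMzAERERABVVVUAZmZmAHd3dwCIiIgAmZmZAKqqqgC7u7sAzMzMAN3d3QDu7u4A////AIiJmZmImqmFAFq7qaqK3cu93cuqic3KmZiJmpmImqiGIEeruqmL3bvN3Muqms3KmZmJmpmJmqhmQRSKvMmM3bzdy7qZrN26mZmaqpmZmqlmYgBZzdmM3L3uyqmIrN26mamaupmaqqmHcwAoztqK3M3uypmIvdy6maqaupmqqqqYgwApzdqavL3supiJvdy6qaqqupmqu6qZgwAq3bvcu7uZvKibzcu7qqqqqpmru6mZgwBM7KztqHZ77amszLu7qqqqqqqqupmZggBs253rVFe+/am93Lq7qqmau7qqqZmZggCNyJ7rU2nf/InN3LqqqpmavMuqmZmZcgCdt43shGrf/InN3LqqqZiavMupmZmZcwCcpnvdpWrO/Zm93LqqmYiavMuqmZmZhACMpozclGrO7sm8y6uqmYiJu8u6mZmZhyBbpozbUnvN/9u8uqu6qpiJq7u6mZmZmGI4p3zZI4vO7ty6qru7qpmZqruqmZmZmYVHl2vZNYve7cuZq8zLqpmaqqqpmZmZmYZXhlnJV5ve7Ll4vdy6u4iruqqZmZmZmYZXhlnKiK3u26hoztyqu3esyqmZmZmZmYdWdWm6ma3uypd63tuZu2jNypmZmZmZmYZWZYqpma3uyYeM7tuZu2nduZqpmZmZmHZmVqqYiJzuuYit7cqYq3rciKupmZmZmHd2WLqHZ53uuZrO7bqYq3vaecupmZmZh3h1armHVY3uuZve7LqYq3raesupmZmZh4hki7mYZGzuuaze3LuYmmnLeLu6mZmZh4dWrKiZhUruuazNzMuniVfNlqu6mZmZd4dXu5ial1nuuqu7u8yneUW+tnvLqZmZdohpupmZmHnduqqpmruWiTS+x2i7upmZdXiKuYmZmZvdyqqqmal3qyS+2maru6mZdVeaqImpmb3dy7qZmIeKvDa+63aLy6mYh1WLuHmpm+7smZiIiJq7u4rN24aLy6mYiHZqqHiJrO7ZeJmZq8y6qczMuXaLupmYiZh3h2eJrN25iqqrzcyph93cqGebupmYiJqYZmeIm83KrMqrzMuXZ83bl1asupmYiJqpdVZ4mr3KrN27zLl2eMzKl1asypmYiaqphkV5q7zKm93dy6hnicy6l1WcypmYiauphlaJmry6m8zd7Kdomsy6l1asupmYiauph2eIiau5rMrN7adpqszKl1asupmIiKu6h4mYiKuXrMqt7rdpqt3KhVi7qYiYiJvLmJqYeLt2vcus7rl4qt3bdGrLqYiJh4vLmaqYeLlXvdy73LqYmd3aZIvKmYiJhmvcqJmZmadYvN3Lupq6mc3KZZy6mHeIdXzsmImau6Znm93MuWnMusy4Z6uph2ZmZ63ch4ibzKd4iszMyVe93LunebqHVURXm83Kd3i93JiIebzMyUat3rqYmqhkNFaKzNyod3rd25mIeavMuEWd3amImZdSNpqqvMuHd4zuypmHeKu8uFV7y5iIiYdSOLu6q8uGZ57+ypmIiJq8uHd4qZiIiIhSOLy6q8uGV67+ypiZmZmqmZmHeA=="/>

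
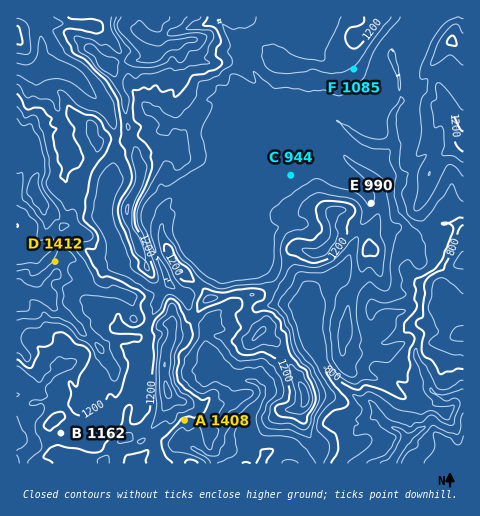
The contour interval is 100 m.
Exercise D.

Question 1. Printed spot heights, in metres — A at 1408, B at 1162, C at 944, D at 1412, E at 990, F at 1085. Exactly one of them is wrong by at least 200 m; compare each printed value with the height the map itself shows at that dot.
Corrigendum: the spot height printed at A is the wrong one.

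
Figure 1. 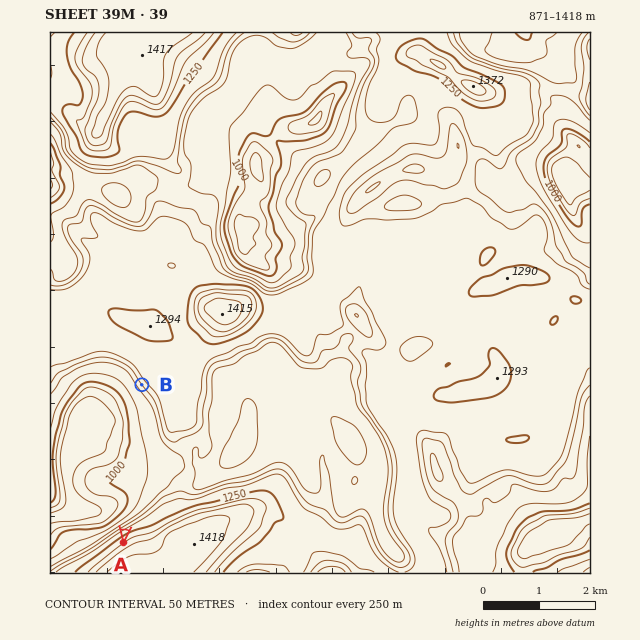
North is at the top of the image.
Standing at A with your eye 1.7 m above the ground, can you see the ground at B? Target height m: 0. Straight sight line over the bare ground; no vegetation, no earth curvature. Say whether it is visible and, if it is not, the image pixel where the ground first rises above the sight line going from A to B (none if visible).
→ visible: true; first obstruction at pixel None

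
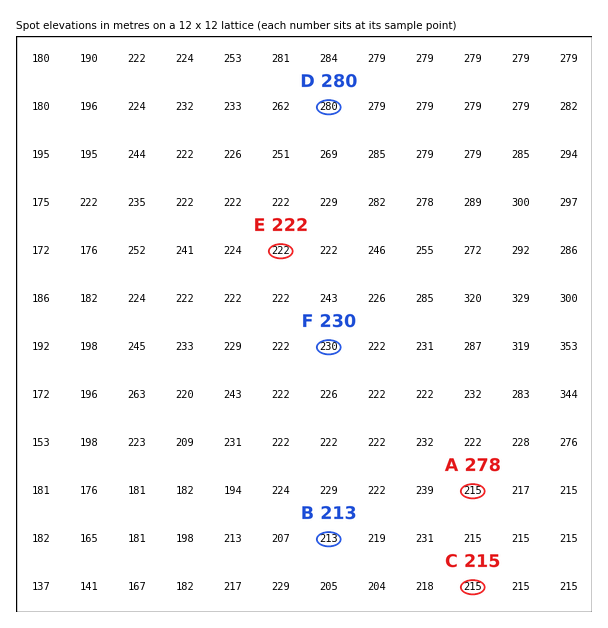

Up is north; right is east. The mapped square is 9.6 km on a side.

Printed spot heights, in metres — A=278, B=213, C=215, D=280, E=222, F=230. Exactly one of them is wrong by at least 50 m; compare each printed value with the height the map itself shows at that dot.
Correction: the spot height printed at A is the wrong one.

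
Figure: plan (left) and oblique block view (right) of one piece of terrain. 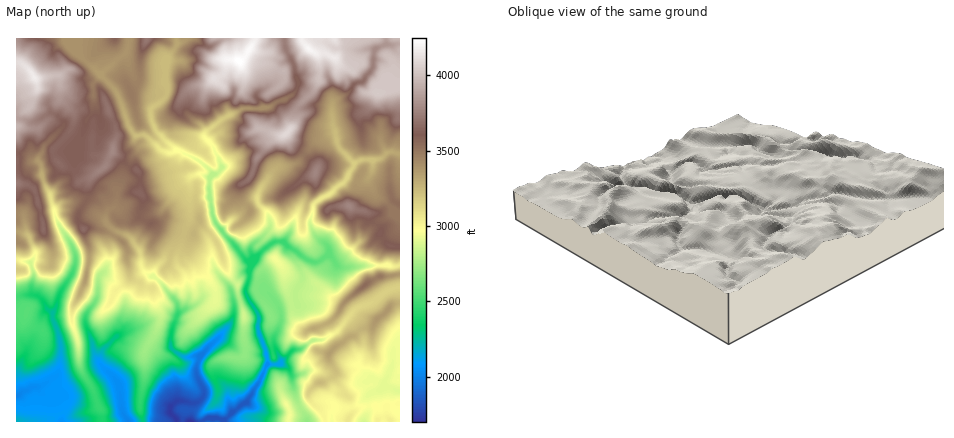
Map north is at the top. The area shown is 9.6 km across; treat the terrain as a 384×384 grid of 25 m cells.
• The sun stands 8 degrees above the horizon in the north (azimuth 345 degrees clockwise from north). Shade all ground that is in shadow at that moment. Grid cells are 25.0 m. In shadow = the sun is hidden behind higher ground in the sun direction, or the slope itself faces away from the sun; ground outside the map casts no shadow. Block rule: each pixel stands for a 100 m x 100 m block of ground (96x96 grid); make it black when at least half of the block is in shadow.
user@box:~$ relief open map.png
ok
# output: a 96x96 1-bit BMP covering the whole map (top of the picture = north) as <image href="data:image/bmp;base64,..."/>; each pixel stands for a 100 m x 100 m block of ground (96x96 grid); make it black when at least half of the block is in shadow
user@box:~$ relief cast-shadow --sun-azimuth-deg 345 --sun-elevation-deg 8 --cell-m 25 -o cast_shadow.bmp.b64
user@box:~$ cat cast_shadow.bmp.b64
<image width="96" height="96" href="data:image/bmp;base64,Qk2+BAAAAAAAAD4AAAAoAAAAYAAAAGAAAAABAAEAAAAAAIAEAAATCwAAEwsAAAIAAAAAAAAA////AAAAAAAAA4AH///4AARgDAAAAOMH//P+AABgDAAAAAEB/8H/gABgAAAAAAAA//D/+GDAAAAAAAAA//4/+ADEEAAAAAAA//8/+AD+AAAAAAAA//8f+AB+AAAAAAAA//+f+AA+AAAeAIHg//+f/AA/AAA/gYPw//+f/AAPAAA/wY/4f/+//AABYAB/4d/8f////gEAAAD/4f/8f////gOAAACf4f/8f/7//gmQMADP4f/8f/5+H/iA/ADH4P/gH38YB/gB/gDB4P/ACP+ABHwx/hhA4P/AA//gDH+B/j4AUP/gD//wAN/A/n4AGP/gD3/8CJ/4Pn8AOP/wDz/8GY/+HH8AOP/wDz/8OYf/AH8AMP/4Dx/+OcB/gH8Acf//Dw/+eMAPwD8ccf//h4f+eEAD4D8f8///x4H+fAAB+B8f8///58D+DAAA/g8/8/P/5+B+DAAAf4c/8/n/p/AeGAAAf8M/+fj/jfwGeAAAP+B/+fx7i+wGcAAAH/j/+Pw5g+AG4AAAD/z/+Pw4B6AGwAAAB////HwcD4AP4AAAAf///H4ID4AM4AAAAP///D4APAAccAAAQD///j8AeCAccAAA8AP//j+C8CA5/AAB/Ac4fj+G8GAw/AAB//94Pz+HeAAA/gP7/////5/H/AAB/gf/////4//P/AAD/h//////g//jfAAD/z//////h//jPAAH//////8Ph//HPgAH/////kAHj/+PngAP/////wATD/8/3AAP/////wB4H/x/zAAf/////wDAHgD/BAAf/////wAAPAAGAAA8/////AAAOAAAAAA+P////4BAMAAAAAAPH////+Bh4AAAAACPD//z/ADh8AAAAAAC///xwADgeAAAAAAA///4AADAfAAIAAEB/f/+AAAg7gAIAAOB/h//AABg434AAAGD/g//gADh4T+AAAEB/wP/wAAB4B+AAAGAf8H/4AAAcB+AAACAP/z/4AAEEA/AAB/gH/4f8AAGAAfAAB/wH/8OcAACAAHgAAH8D/8AMAA+AADgAAf/D/+ADMA+AADgAB9/z/+AH+B+AADAAH7/x/+AH/D+AAAAB/3/8/+AM///AAAAH///+//AIQ//AAAAN//5+f/gAB//gAAQ5//88H/xgD//wAADz//+eB//gH/7wAAHn//+GAf/gH8B4AADD//+AAP/gP8YAAAAAf//AAH/gf9+GAAAAe//AAH/o/5/PAAAAJ//gAD/4f8f8AAAAD///4A/8f8PsAAAQCf//+H/9/8HgAAAYAP///H///8HgAAAAAH///j///8PgEAAAAH///w/848HgAAAAAH/fPwf+AAAAAAAAADvfjwf/AADgAAAAADHfhgP/gABg4AAAAAH4AAH/wAAB4AAMAAB4A8H/4AABwAAcAAAgA/OZ4AAAAAA+AAAAAHuA4AAAAAA/AAAAAP+AIAAAAAA/gAAMCH+AMAAAAAB/ngAOAXgAMAAAABB/gAAEADAAEAAAADA/wDAAAAAA/AAAADA/gDgDAAAAf8AAABAeADwAAAAADM="/>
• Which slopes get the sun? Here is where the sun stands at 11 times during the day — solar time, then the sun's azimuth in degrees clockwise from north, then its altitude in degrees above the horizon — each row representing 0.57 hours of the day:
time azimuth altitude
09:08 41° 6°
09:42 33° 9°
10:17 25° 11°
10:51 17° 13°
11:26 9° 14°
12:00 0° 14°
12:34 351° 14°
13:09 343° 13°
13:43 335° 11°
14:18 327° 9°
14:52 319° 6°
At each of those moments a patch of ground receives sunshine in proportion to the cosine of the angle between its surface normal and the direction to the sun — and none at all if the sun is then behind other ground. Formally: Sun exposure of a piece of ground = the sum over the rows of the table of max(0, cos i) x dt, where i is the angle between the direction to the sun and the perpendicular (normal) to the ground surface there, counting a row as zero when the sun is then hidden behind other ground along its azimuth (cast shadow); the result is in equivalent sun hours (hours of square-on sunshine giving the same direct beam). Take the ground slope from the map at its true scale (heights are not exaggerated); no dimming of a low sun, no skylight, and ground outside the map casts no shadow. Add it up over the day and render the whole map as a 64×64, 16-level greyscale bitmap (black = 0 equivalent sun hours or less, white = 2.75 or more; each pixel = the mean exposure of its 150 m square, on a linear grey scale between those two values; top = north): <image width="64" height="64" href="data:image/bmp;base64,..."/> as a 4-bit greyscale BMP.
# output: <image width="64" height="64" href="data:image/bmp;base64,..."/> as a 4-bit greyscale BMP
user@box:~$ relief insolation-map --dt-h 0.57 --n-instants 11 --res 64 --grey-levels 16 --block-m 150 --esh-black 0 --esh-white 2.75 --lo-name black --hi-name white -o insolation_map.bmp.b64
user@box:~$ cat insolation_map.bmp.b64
<image width="64" height="64" href="data:image/bmp;base64,Qk12CAAAAAAAAHYAAAAoAAAAQAAAAEAAAAABAAQAAAAAAAAIAAATCwAAEwsAABAAAAAAAAAAAAAAABEREQAiIiIAMzMzAERERABVVVUAZmZmAHd3dwCIiIgAmZmZAKqqqgC7u7sAzMzMAN3d3QDu7u4A////AJmId2RTJFVop0ImVVdTEQABFoZVV4mWRDM2ZnZEV3aHmIh3dnh1M0V2QiVmZiNEcgADnt24ZndkITZniWRXiId3d2ZneJh2inVVZmVUZ3ebQTEGuGRDJ4QTZ2Zmh2Z3ZZd2ZmZmdleZZVZlRDJFQkmkQQATMzR7hBVmVDNXiYmZaIdmZVVVV5hlV2QyIyIiJHUyEAJURaqGQiI0WIZniIlEd2ZVRDNZl2VXZCEREiIyNUEQAVhWiIejADR5l2ZndTMzRlVDIounVEVUMgAAJTElMREAJ4mJh8plI2ZmZ2ZVMRIzRUIVu5ZDI0QyEAA1ISMRAAAWrOqMzetjRVVmVncxABIzQyeoYyERMzIQACMSERERERP/+UA4ZEeXZUNVZiQhASNEJ4YxEREjMhADQicwASIiIlRDUxMiOHZlM0VmJVMRE0Q2UyERJEVDEmYyGOlEVVeEEQN4M0RFM0RDVmY0ZTIjVUZBIiNGdlR7QAABn/7IZmNCAEijR1IiMjNmZlRVUzNERiAFZneHVWQQAAAWzpZpkjIgAC3/tRIRM1VWVEVUQ0RmEQFod4hkQzMQAAFGZXphNFEAACf+ggNERFVURVVDM5UAERN5iXRDRSAQAAN2aDElhjMAADzKdDMzRVVWd1I0kwARATR4hUNZUxAAAmVGIyOJq6YwAYuXVDM0ZVeIM0ZhAAERAiNmQjd1MQAARDM3Q3i///sxOImHMRJmVpZEZDEiAAEREiNEKIZTAAA2eBVmZ6vf/9MUd5uCEWZUQyZzEDdBARERIlITq3UxEijXFHZXeImaySE3m8gyZlMQE5UQFoUhIREjNDADmGVVKcEXdkZ2Z3ecUAFGi5VEMgACiiETZ1IiEiNYECI3dnUpUVdkRmZmZo3kABNZywAAAAFacjNHYhMzNJEDM1RWdTcjZlRGd3d4v/9wASR4AAAAADqzQ0eFEkaJMBM0VFeBIzdmVEVnZmm87/oQABQAAAAAFrZTR2U0etYCJEU0aEBoN1VEVVZ3m6m9/8YAAAAQAAADiFJFVDWIMhM1NDR1AmuHVERVZ3qoeK3v/9y3iCEyIQFpQRRDNVEDZGMjRVIVZEiTNFaIqoVWVnmq2YtzFpZSEEhCEUM1MhFmU0NFU0eJQnQkipqmZ1MhAAAAAAACVUQxJVIQJkMiETVFREQzaaIAKIncphACIREAAAAAAAASVjETRBADWEQjNVVURDSKIAAF7aggEiEAAAEAAAA1IAF3MBJjAQJ3FEI0VVVFNZMAABAnMAASIQAABmI1eJoyA4YQEkABKZIiUyRVZVU7gAAAAQAAEBMQAAEBZkeZdBM3lAERECWEACEjNFZ3ZIoQAAABEAAiMgAAAhAndncjRnmBAWmIlxEREzVUVnhVpARRABARABRBAAABMzSHZ2RWikAkeqh0V3ZGiXVWd2dhAIchIQEQEyEAABEjRXmYZVaZI2h2dkaId2aKqId3iEMgFWMxAAECETEAEhEkRnYzQ3YVaZVERXZ3ZVWaeHeJRVMjaWAAAQEgikIjWt/YZQJGlhFXhkRVVVVlWHqYd5lHhTR5MAAAABBf/9zd26lWREejQhJFVVVVMjarqZd3ZkdkMjQ2ZiAAAAPP//yYdnkyOHAUQiM0RmaHiYiYd3hmR5UQESealBABABj9mYhmeEWLUARlNDRVVomIiId4mHRZ3ZQBE3q7cQEjEYp3l3eIq7xUIUeGQRNFZmeId3eLyX7O/5IRN6u4MjIQKYZ5h3eJhUdjNoiFETREWJh3ZTIzE7vNxSABR4qXUzQ0t2mHd3ioM0VneJpzNFm9qHeIeJUCRniXIAABWImGZlObmZiHZmU1aHd3eJZDeriImZvbMEQRRnYQAAATarqYpxVknKl1MVV3dnZnhzZopmm7yUAUcxAASoAAAAJ63LuSEAAGuSMyN2Zmd3iId6qaqCIQE2hiIQACQQAAI2mqmSIyJFISEyIXpmZ3Z3mGe5hxUgFFVSFFQRI0IAEkZ3eGVURWZDQxASN5Zmd3iZaIhhUhIxEAA3eFEUVVMjVVVnVWVWZVMyEjMjeFZ3d3i8MBYwEQAAACNWelNpzHM0VmVFRFVEQxiIl0NGVnd3Z6c0dzIgABAAATjJiszLylM1VTQzUyIyFzJIh0JFWHVItUeGVTEUEAAAE1bP/8vLYRJERDMxEARVISJjM1VHhlmEV4aIQkMQEQAAK+7drMmnQzI0ZlMAATV1VkIlZ4h2inRWZKylMkIhAAAAAABcyVZjESRVMgAAJFZDNVVFeHaqVGZkSNlDRCAAAQBBAAJ8ggEAASEAEAAWVBETRGZWaclFZlZlm3M0IAACEzJBAAaoMAAANiI1MyVVVERFZ4h9xUZ2RWdplkMgAjFCEFhBAphQAAAF7Hd2ZUJFM1Z4hs1jV4ZWZmesuWNGMCMiJHVFVUMgAABql3d1VZhlVUNpp1d4dmZmab3ZeHUyI0REVVNHdlEhABTYd3VJ3c3GSLpmiIh2ZmZpu4WsljMkRERXYxREIkNFIYl3dY3L3c//xlVYh2VlVmmpnYMjM0VVVoqTEjMiRndUWZd7zKnMz/plVVV3ZURFVUNWZ3d3hURWVVMQEiNnd4dVV43ZmYv9hmdlRFZ1IhEmREXP6rqmNGaKMzFHerh4qVmqnNyqmchmZ2UyRnYhAAW7zrbNuqpmiodDN6mXVmUzE7qZvuzJdmZ3dkNWd1ISZlnJQRnLmYVYllRphmRWZlQiMR"/>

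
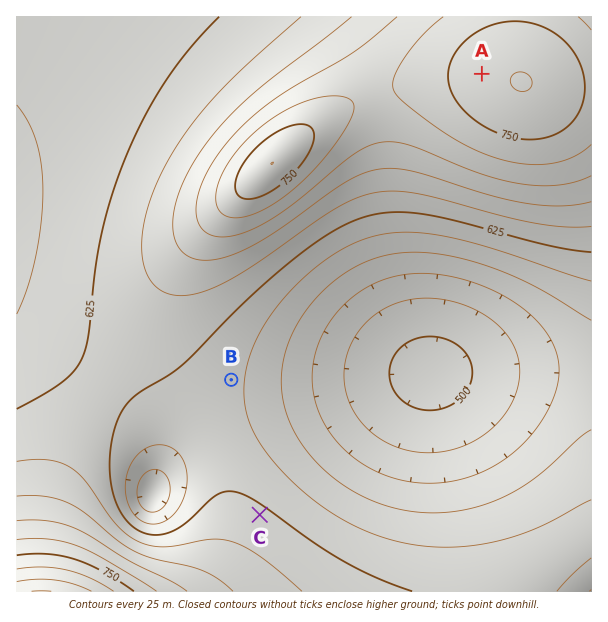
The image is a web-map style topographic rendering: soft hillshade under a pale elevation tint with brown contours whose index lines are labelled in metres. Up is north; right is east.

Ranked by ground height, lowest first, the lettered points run B C A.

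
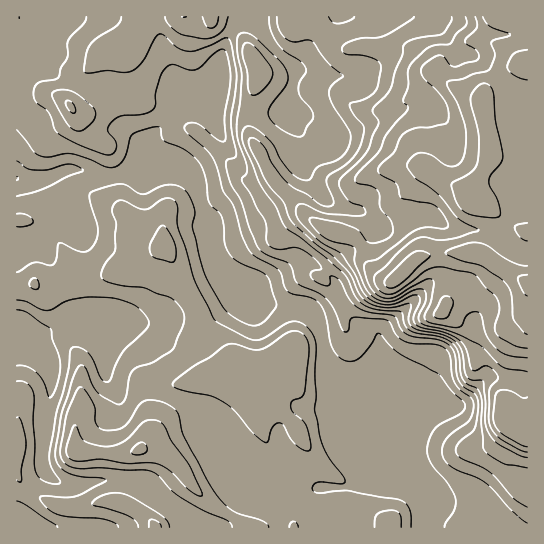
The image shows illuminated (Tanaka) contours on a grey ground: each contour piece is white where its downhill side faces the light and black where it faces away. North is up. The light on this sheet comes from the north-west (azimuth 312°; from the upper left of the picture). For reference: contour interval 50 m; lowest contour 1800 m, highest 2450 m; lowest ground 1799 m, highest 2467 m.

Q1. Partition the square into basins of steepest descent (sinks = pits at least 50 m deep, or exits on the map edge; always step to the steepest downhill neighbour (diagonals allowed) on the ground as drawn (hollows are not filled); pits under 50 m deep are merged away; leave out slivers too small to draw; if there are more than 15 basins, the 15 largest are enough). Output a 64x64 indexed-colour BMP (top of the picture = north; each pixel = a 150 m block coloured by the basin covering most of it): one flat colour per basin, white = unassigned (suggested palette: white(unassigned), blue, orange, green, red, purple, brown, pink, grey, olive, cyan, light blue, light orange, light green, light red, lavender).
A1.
<image width="64" height="64" href="data:image/bmp;base64,Qk12CAAAAAAAAHYAAAAoAAAAQAAAAEAAAAABAAQAAAAAAAAIAAATCwAAEwsAABAAAAAAAAAA////ALR3HwAOf/8ALKAsACgn1gC9Z5QAS1aMAMJ34wB/f38AIr28AM++FwDox64AeLv/AIrfmACWmP8A1bDFADMzMzMzMzMzMRERERERERERERERERERERERERERERERMzMzMzMzMzMREREREREREREREREREREREREREREREREzMzMzMzMzMRERERERERERERERERERERERERERERERETMzIiIiIiERERERERERERERERERERERERERERERERERMyIiIiIiIREREREREREREREREREREREREREREREREREyIiIiIiIhERERERERERERERERERERERERERERERERESIiIiIiIiERERERERERERERERERERERERERERERERERIiIiIiIiIhEREREREREREREREREREREREREREREREREiIiIiIiIiERERERERERERERERERERERERERERERERESIiIiIiIiIhERERERERERERERERERERERERERERERERIiIiIiIiIiIREREREREREREREREREREREREREREREREiIiIiIiIiIhERERERERERERERERERERERERERERERESIiIiIiIiIiIRERERERERERERERERERERERERERERERIiIiIiIiIiIhEREREREREREREREREREREREREREREREiIiIiIiIiIiIRERERERERERERERERERERERERERERESIiIiIiIiIiIhERERERERERERERERERERERERERERERIiIiIiIiIiIiEREREREREREREREREREREREREREREREiIiIiIiIiIiIhERERERERERERERERERERERERERERESIiIiIiIiIiIiIiIiIiERERERERERERERERERERERERIiIiIiIiIiIiIiIiIiEREREREREREREREREREREREREiIiIiIiIiIiIiIiIiIRERERERERERERERERERERERESIiIiIiIiIiIiIiIiIRERERERERERERERERERERERERIiIiIiIiIiIiIiIiIREREREREREREREREREREREREREiIiIiIiIiIiIiIiIRERERERERERERERERERERERERESIiIiIiIiIiIiIiIhERERERERERERERERERERERERERIiIiIiIiIiIiIiIhEREREREREREREREREREREREREREiIiIiIiIiIiIiIiERERERERERERERERERERERERERESIiIiIiIiIiIiIiIRERERERERERERERERERERERERERIiIiIiIiIiIiIiIREREREREREREREREREREREREREREiIiIiIiIiIiIiIhERERERERERERERERERERERERERERERESIiIiIiIiIhERERERERERERERERERERERERERERERERERESIiIiIhERERERERERERERERERERERERERERERERERERERESIiEREREREREREREREREREREREREREREREREREREREREiERERERERERERERERERERERERERERERERERERERERERIRERERERERERERERERERERERERERERERERERERERERERERERERERERERERERERERERERERERERERERERERERERERERERERERERERERERERERERERERERERERERERERERERERERERERERERERERERERERERERERERERERERERERERERERERERERERERERERERERERERERERERERERERERERERERERERERERERERERERERERERERERERERERERERERERERERERERERERERERERERERERERERERERERERERERERERERERERERERERERERERERERERERERERERERERERERERERERERERERERERERERERERERERERERERERERERERERERERERERERERERERERERERERERERERERERERERERERERERERERERERERERERERERERERERERERERERERERERERERERERERERERERERERERERERERERERERERERERERERERERERERERERERERERERERERERERERERERERERERERERERERERERERERERERERERERERERERERERERERERERERERERERERERERERERERERERERERERERERERERERERERERERERERERERERERERERERERERERERERERERERERERERERERERERERERERERERERERERERERERERERERERERERERERERERERERERERERERERERERERERERERERERERERERERERERERERERERERERERERERERERERERERERERERERERERERERERERERERERERERERERERERERERERERERERERERERERERERERERERERERERERERERERERERERERERERERERERERERERERERERERERERERERERERERERERERERERERERERERERERERERERERERERERERERERERERERERERERERERERERERERERERERERERERERERERERERERERERERERERERERERERERERERERERERERERERERERERERERERERERERERERERERERERERERERERERERERERERERERERERERERERERERERERERERERERERERERERERERERERERERERERERERERERERERERERERERERERERERERERERERERERERERERERERERERERERERERERERERERERERERERERERERERERERERERERERERERERER"/>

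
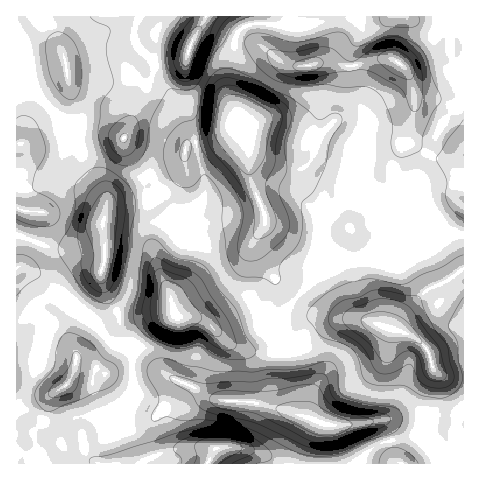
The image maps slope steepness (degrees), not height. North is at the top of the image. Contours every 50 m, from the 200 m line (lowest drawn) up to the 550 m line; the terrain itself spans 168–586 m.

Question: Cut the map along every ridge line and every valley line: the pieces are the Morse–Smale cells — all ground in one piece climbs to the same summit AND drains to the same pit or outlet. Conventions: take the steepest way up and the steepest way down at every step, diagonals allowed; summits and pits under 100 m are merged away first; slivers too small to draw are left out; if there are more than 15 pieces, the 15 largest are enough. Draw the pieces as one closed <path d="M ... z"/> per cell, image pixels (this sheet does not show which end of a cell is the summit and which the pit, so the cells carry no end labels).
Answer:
<path d="M406 16l-102 0-9 9-49 0-11 13-1 18-4 19 0 21 10 23 8 8 14-5 10 0 26 8 14 8 5 6-5 14-7 8-11 3 8 1 23 13 31 1-3 31-3 13 24 0 24 22 13 3 17-5 26-15 10 1 0-187-13-1-10-10z"/><path d="M250 150l1 28 15 42-3 8-7 9-1 9 20 34-7 31 1 14 5 14 0 14 17 0 22-28 7-3 15-3 33 1 44 16 16 14 4 18 6 10-1 26-11 23 1 14 14 18 1 5 21 0 1-229-10-2-26 15-25 5-29-25-24 0-34-31-19-22-21-6-14-7-7-5z"/><path d="M302 16l-252 0 0 4 16 43 1 15 7 26-1 19 26 3 24 11 3 11 15 27 5 22 1 3 6-1 15-10 13-14 3-7 3-22 28-8 17-11 12-4-14-27 0-21 7-41 7-8 6-2 45 1 6-4z"/><path d="M272 122l-10 0-13 5-8-4-26 15-28 8-3 22-6 11-14 13-17 9 4 22 2 28 5 20 12 22 5 21 4 3 14 0 13 5 22 21 8 4 15 5 16 1 7 0 0-14-5-14-1-14 7-31-20-34 1-9 7-9 3-8-15-42-2-27 13 11 3 0 11 7 21 6 19 22 33 30 4-12 4-29-1-2-31-1-23-13-8 0 11-4 5-5 7-17-19-14z"/><path d="M64 122l-23 2-10 8-9 11-6 2 0 63 15 3-5 3-9 23-1 30 10 1 17 10 16 16 26 21 25 27 10 4 14 1 20-22 21-11-5-21-12-22-5-20-2-28-3-19-2-4-29 4-7 2-4 5-1-17-20-30-5-18-6-10-1-12z"/><path d="M362 319l-42 3-14 10-15 21-17 1-1 37 4 15 13 7 42 13 47-5 8 7 6 26 6 9 42 1 0-5-10-10-5-12 1-14 8-13 3-14 0-18-6-10-4-18-8-8-13-9z"/><path d="M158 372l-25 3 1 23-12 12-28 14-12 10 4 18 6 8 7 4 42 0 10-7 24-8 25-3 14 3-6 15 104-1 2-16 5-20-1-6-63-19-41-3-25-14z"/><path d="M21 267l-5 2 0 194 29 1-7-10-4-22 10-13 7-23 17-13 9-19 15 2 13 8 27 1 1-19 4-10-3 1-14-1-10-4-25-27-26-21-16-16z"/><path d="M175 315l-18 9-15 15-9 17 0 19 22-3 9 1 50 26 41 3 23 5-5-16 0-38-22-1-15-5-8-4-22-21-13-5-14 0z"/><path d="M85 364l-8 0-9 19-17 13-7 23-10 13 4 22 8 10 52 0-11-10-5-20 12-10 28-14 13-14-3-21-27-1z"/><path d="M49 16l-33 1 1 127 5-1 7-9 12-10 14-2 18 1 1-1 0-18-7-26-1-15z"/><path d="M77 123l-4 1 1 12 6 10 7 22 18 26 1 16 11-6 28-2 2-3-6-24-15-27-3-10-24-12z"/><path d="M379 421l-37 5-10 0-12-4-6 25-2 16 88 1-7-10-6-26z"/><path d="M463 16l-56 1 34 19 10 10 12 0z"/><path d="M200 446l-25 3-24 8-9 6 65 1 7-15z"/>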